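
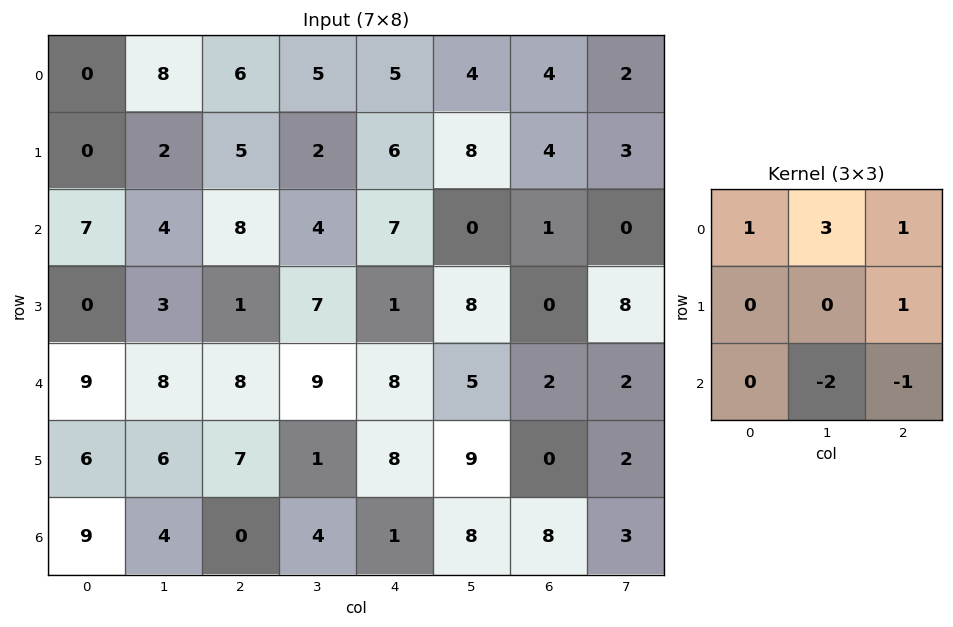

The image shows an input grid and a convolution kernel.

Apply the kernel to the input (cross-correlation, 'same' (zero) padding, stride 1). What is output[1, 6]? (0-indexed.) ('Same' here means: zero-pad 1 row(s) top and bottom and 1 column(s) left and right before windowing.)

The receptive field on the zero-padded input at this output position is [4 4 2 / 8 4 3 / 0 1 0]. Elementwise product with the kernel and sum: 4·1 + 4·3 + 2·1 + 3·1 + 1·-2 + 0·-1.

19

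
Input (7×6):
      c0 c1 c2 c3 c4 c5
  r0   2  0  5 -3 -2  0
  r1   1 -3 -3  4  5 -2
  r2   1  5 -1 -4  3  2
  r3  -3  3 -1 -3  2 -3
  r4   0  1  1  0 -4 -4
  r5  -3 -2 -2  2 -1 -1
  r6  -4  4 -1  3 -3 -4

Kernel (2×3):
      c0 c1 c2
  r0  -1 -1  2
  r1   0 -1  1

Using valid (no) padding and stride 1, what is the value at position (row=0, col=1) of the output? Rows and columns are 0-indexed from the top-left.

The receptive field on the input at this output position is [0 5 -3 / -3 -3 4]. Elementwise product with the kernel and sum: 0·-1 + 5·-1 + -3·2 + -3·-1 + 4·1.

-4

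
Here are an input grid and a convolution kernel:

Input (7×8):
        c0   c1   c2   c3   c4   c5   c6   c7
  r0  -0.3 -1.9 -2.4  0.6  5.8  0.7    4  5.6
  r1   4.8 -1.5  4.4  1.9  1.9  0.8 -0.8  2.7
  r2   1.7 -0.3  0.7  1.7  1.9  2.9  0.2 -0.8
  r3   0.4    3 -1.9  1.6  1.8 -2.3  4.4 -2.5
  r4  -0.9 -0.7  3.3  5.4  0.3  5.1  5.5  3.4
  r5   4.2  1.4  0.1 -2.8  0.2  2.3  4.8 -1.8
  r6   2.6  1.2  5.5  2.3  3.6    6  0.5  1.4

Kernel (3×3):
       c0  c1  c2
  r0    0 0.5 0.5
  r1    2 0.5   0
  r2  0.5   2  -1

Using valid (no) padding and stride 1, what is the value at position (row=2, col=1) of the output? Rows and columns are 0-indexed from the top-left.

7.1

The receptive field on the input at this output position is [-0.3 0.7 1.7 / 3 -1.9 1.6 / -0.7 3.3 5.4]. Elementwise product with the kernel and sum: 0.7·0.5 + 1.7·0.5 + 3·2 + -1.9·0.5 + -0.7·0.5 + 3.3·2 + 5.4·-1.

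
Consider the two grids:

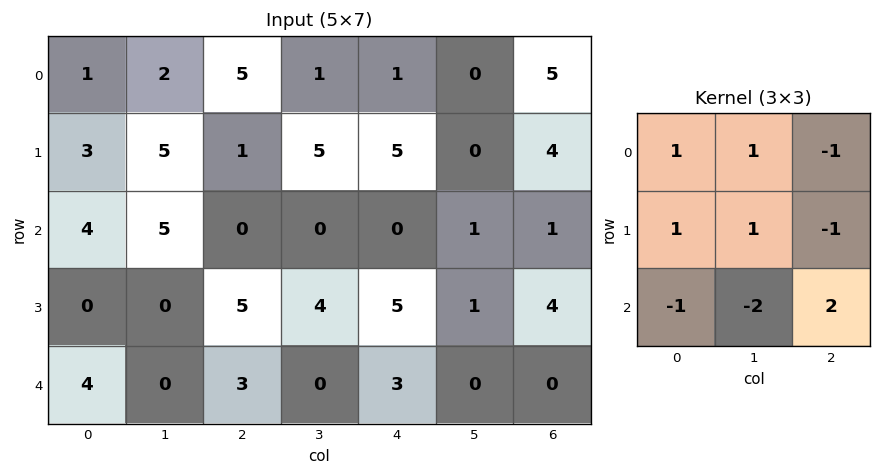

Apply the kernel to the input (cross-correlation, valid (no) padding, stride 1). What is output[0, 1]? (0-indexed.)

2

The receptive field on the input at this output position is [2 5 1 / 5 1 5 / 5 0 0]. Elementwise product with the kernel and sum: 2·1 + 5·1 + 1·-1 + 5·1 + 1·1 + 5·-1 + 5·-1 + 0·-2 + 0·2.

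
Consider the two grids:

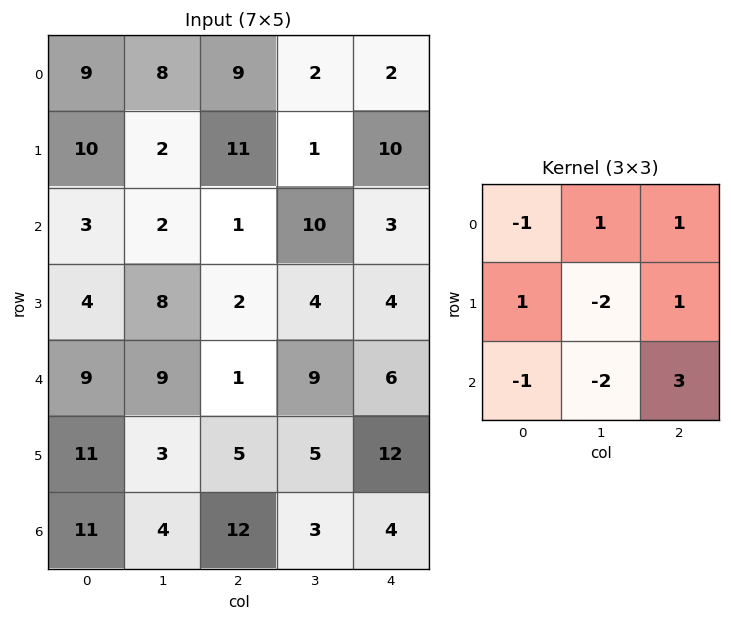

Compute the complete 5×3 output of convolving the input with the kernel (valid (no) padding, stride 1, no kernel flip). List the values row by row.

21 10 2
-11 20 -14
-34 33 9
-4 16 16
28 -20 15

Output[0,0]: The receptive field on the input at this output position is [9 8 9 / 10 2 11 / 3 2 1]. Elementwise product with the kernel and sum: 9·-1 + 8·1 + 9·1 + 10·1 + 2·-2 + 11·1 + 3·-1 + 2·-2 + 1·3.
Output[0,1]: The receptive field on the input at this output position is [8 9 2 / 2 11 1 / 2 1 10]. Elementwise product with the kernel and sum: 8·-1 + 9·1 + 2·1 + 2·1 + 11·-2 + 1·1 + 2·-1 + 1·-2 + 10·3.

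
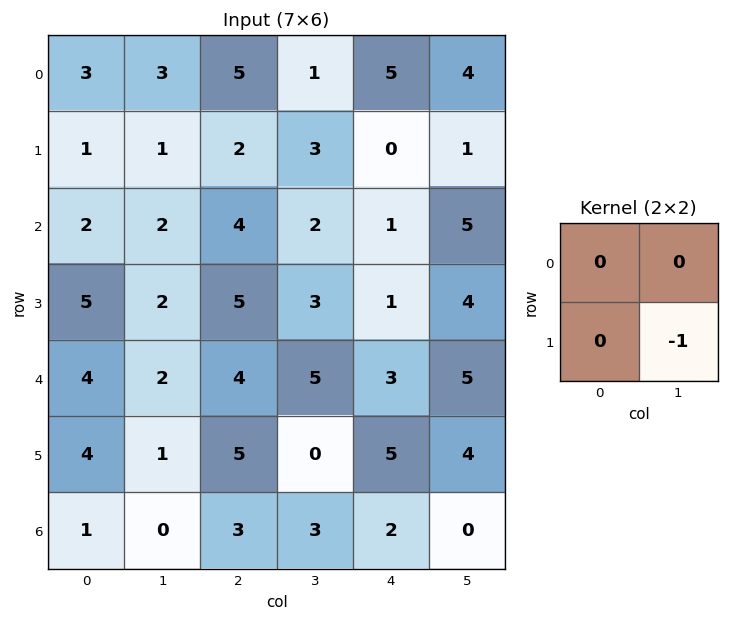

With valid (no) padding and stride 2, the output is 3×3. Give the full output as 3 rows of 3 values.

Output[0,0]: The receptive field on the input at this output position is [3 3 / 1 1]. Elementwise product with the kernel and sum: 1·-1.
Output[0,1]: The receptive field on the input at this output position is [5 1 / 2 3]. Elementwise product with the kernel and sum: 3·-1.

-1 -3 -1
-2 -3 -4
-1 0 -4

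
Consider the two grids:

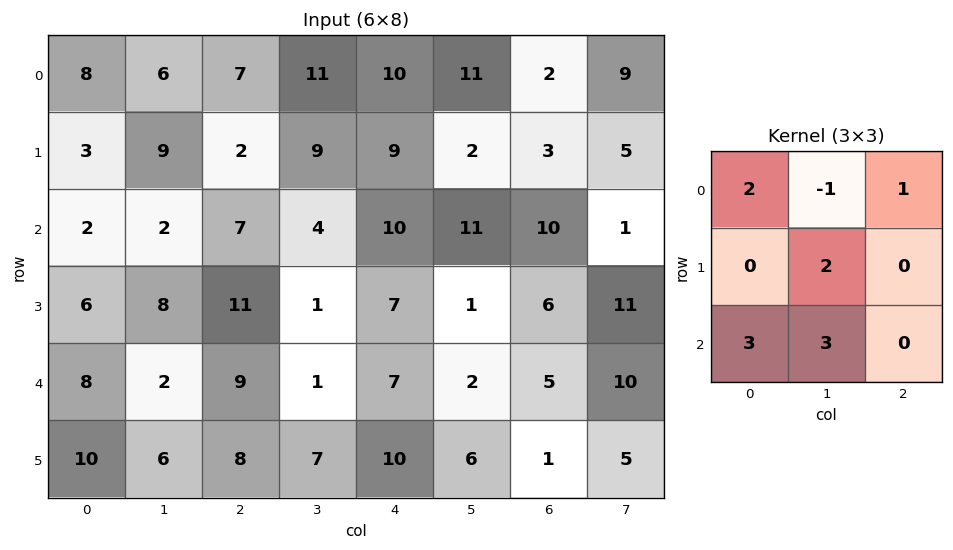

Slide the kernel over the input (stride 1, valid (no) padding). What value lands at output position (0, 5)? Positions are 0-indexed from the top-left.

The receptive field on the input at this output position is [11 2 9 / 2 3 5 / 11 10 1]. Elementwise product with the kernel and sum: 11·2 + 2·-1 + 9·1 + 3·2 + 11·3 + 10·3.

98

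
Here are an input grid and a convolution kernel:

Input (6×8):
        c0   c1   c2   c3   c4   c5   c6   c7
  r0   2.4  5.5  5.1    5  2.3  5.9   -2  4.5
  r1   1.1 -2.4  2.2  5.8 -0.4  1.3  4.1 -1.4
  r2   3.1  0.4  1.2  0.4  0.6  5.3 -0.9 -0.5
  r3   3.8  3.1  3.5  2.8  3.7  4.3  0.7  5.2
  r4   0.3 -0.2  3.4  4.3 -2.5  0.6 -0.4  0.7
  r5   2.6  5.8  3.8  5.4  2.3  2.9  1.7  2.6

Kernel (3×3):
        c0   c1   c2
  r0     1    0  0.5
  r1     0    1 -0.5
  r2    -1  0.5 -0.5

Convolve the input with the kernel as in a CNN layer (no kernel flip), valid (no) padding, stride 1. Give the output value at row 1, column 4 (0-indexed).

5.5

The receptive field on the input at this output position is [-0.4 1.3 4.1 / 0.6 5.3 -0.9 / 3.7 4.3 0.7]. Elementwise product with the kernel and sum: -0.4·1 + 4.1·0.5 + 5.3·1 + -0.9·-0.5 + 3.7·-1 + 4.3·0.5 + 0.7·-0.5.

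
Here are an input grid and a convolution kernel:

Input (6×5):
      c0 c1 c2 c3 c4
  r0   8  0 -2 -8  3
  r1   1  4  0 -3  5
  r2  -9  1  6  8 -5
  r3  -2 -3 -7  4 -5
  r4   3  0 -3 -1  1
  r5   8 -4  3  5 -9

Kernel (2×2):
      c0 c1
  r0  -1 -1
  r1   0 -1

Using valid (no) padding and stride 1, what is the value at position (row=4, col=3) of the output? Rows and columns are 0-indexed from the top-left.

9

The receptive field on the input at this output position is [-1 1 / 5 -9]. Elementwise product with the kernel and sum: -1·-1 + 1·-1 + -9·-1.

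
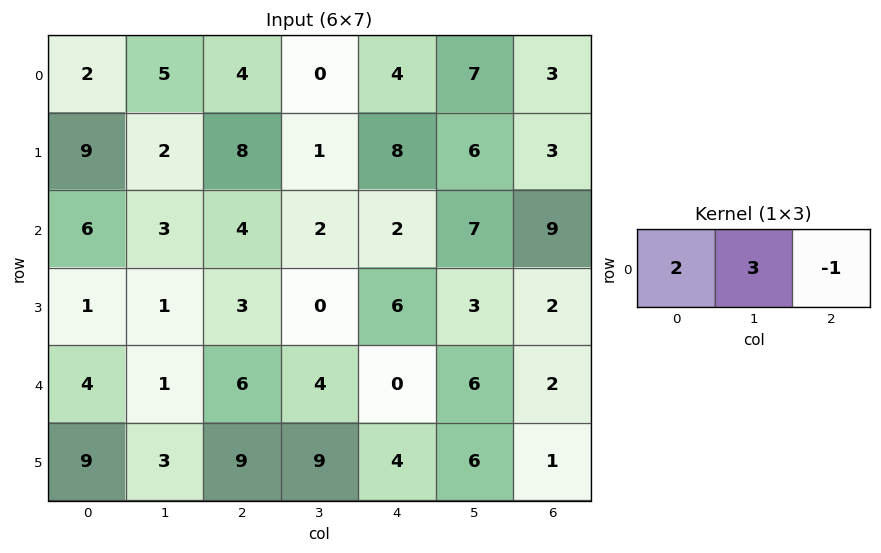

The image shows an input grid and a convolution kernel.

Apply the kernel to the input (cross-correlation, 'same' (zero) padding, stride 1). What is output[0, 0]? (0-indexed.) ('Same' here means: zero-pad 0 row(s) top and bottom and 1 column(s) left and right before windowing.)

1

The receptive field on the zero-padded input at this output position is [0 2 5]. Elementwise product with the kernel and sum: 0·2 + 2·3 + 5·-1.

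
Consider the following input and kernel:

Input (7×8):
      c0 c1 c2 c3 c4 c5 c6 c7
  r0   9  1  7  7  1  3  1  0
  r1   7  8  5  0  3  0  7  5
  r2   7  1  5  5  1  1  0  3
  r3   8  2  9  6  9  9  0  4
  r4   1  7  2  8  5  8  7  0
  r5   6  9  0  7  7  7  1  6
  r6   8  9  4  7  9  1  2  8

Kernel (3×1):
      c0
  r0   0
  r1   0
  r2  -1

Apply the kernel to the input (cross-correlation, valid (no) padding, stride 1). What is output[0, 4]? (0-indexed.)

-1

The receptive field on the input at this output position is [1 / 3 / 1]. Elementwise product with the kernel and sum: 1·-1.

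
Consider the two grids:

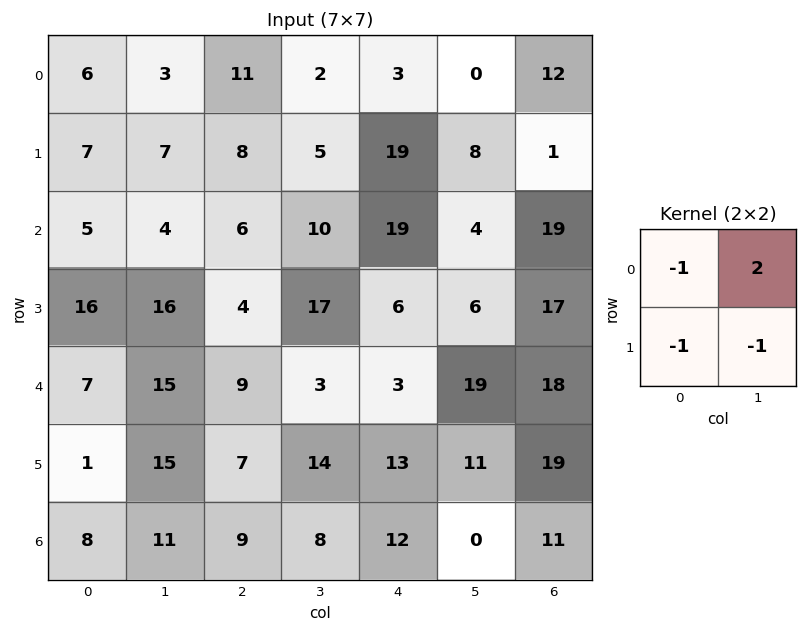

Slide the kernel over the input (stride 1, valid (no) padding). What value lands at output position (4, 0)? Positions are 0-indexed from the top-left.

7

The receptive field on the input at this output position is [7 15 / 1 15]. Elementwise product with the kernel and sum: 7·-1 + 15·2 + 1·-1 + 15·-1.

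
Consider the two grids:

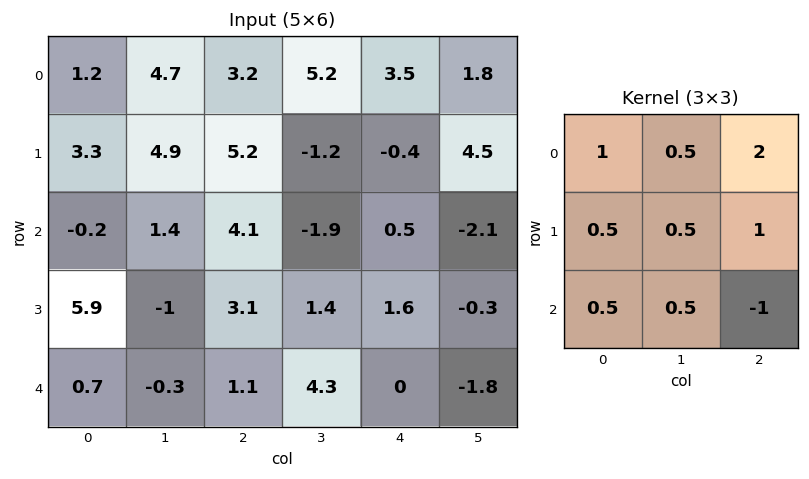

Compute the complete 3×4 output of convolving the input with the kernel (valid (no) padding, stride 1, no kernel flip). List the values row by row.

Output[0,0]: The receptive field on the input at this output position is [1.2 4.7 3.2 / 3.3 4.9 5.2 / -0.2 1.4 4.1]. Elementwise product with the kernel and sum: 1.2·1 + 4.7·0.5 + 3.2·2 + 3.3·0.5 + 4.9·0.5 + 5.2·1 + -0.2·0.5 + 1.4·0.5 + 4.1·-1.

15.75 25.2 15 15.65
20.2 5.6 6.05 6.6
13.35 -1.8 10.7 -0.7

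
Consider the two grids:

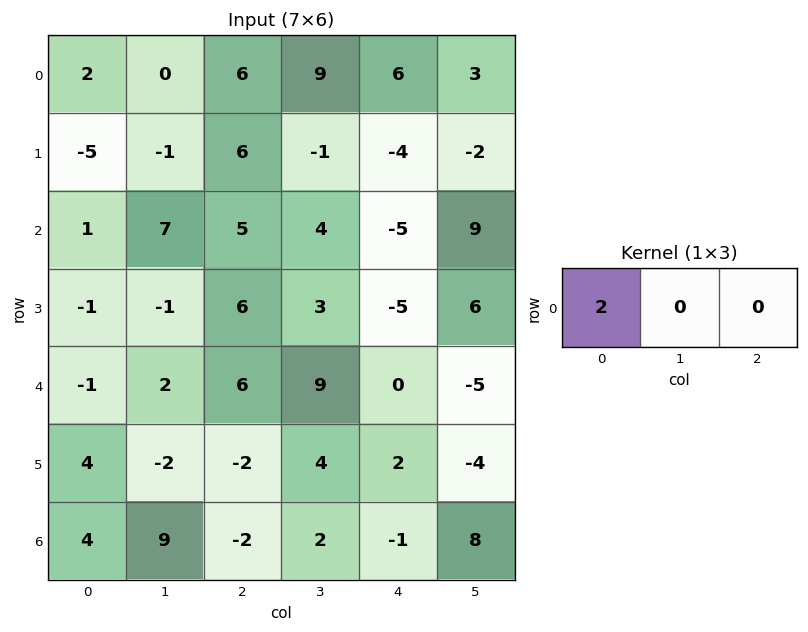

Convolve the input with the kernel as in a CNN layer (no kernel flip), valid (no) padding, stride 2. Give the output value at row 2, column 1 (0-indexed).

12

The receptive field on the input at this output position is [6 9 0]. Elementwise product with the kernel and sum: 6·2.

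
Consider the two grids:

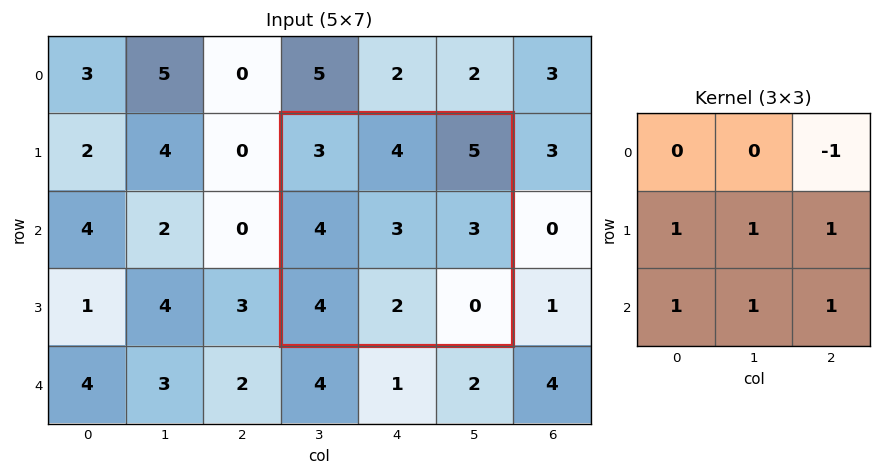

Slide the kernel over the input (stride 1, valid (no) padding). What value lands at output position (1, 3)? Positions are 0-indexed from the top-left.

The receptive field on the input at this output position is [3 4 5 / 4 3 3 / 4 2 0]. Elementwise product with the kernel and sum: 5·-1 + 4·1 + 3·1 + 3·1 + 4·1 + 2·1 + 0·1.

11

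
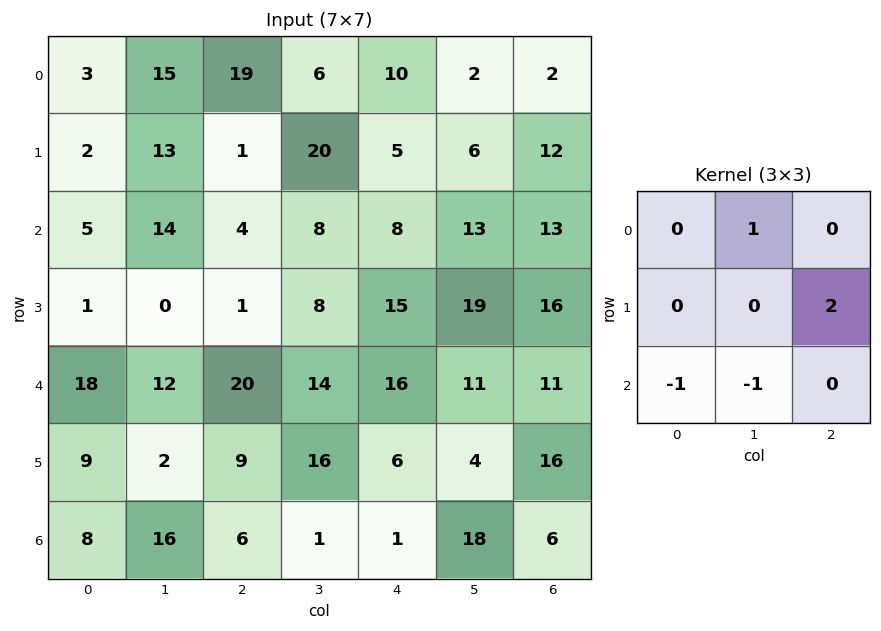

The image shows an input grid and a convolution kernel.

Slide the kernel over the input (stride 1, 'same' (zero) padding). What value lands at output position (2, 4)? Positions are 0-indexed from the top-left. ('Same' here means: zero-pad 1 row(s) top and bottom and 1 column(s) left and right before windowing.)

The receptive field on the zero-padded input at this output position is [20 5 6 / 8 8 13 / 8 15 19]. Elementwise product with the kernel and sum: 5·1 + 13·2 + 8·-1 + 15·-1.

8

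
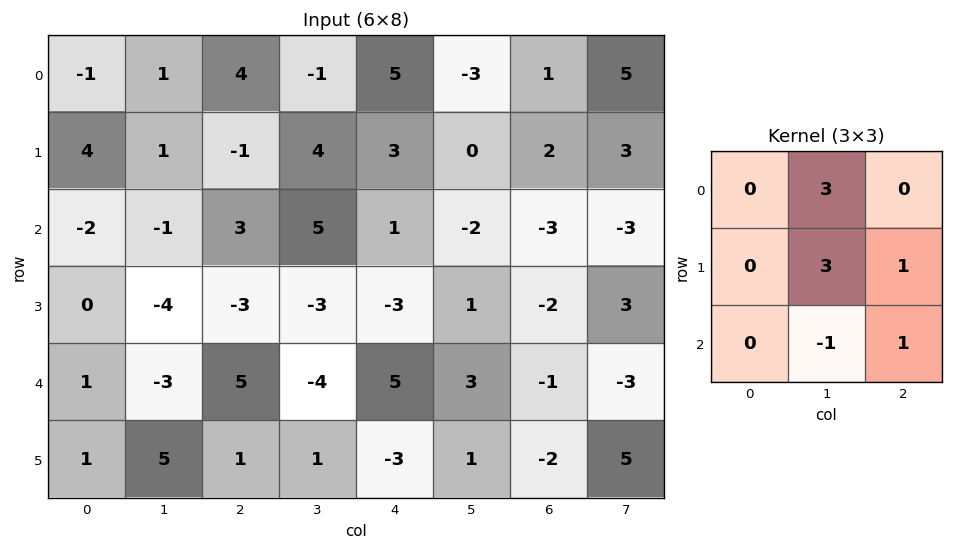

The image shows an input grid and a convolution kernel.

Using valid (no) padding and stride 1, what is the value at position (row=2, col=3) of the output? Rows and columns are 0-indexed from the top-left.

-7

The receptive field on the input at this output position is [5 1 -2 / -3 -3 1 / -4 5 3]. Elementwise product with the kernel and sum: 1·3 + -3·3 + 1·1 + 5·-1 + 3·1.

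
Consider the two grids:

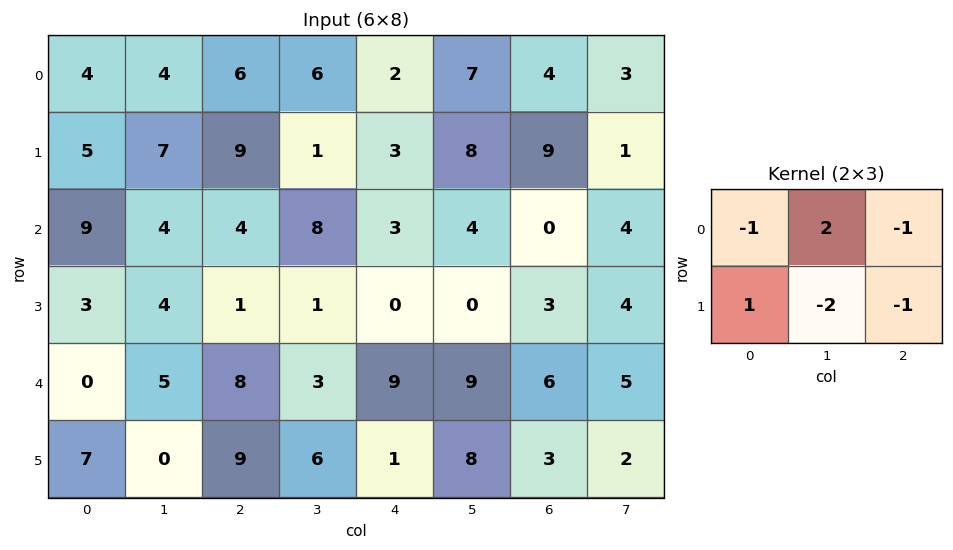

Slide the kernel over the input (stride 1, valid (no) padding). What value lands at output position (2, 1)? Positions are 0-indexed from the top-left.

-3

The receptive field on the input at this output position is [4 4 8 / 4 1 1]. Elementwise product with the kernel and sum: 4·-1 + 4·2 + 8·-1 + 4·1 + 1·-2 + 1·-1.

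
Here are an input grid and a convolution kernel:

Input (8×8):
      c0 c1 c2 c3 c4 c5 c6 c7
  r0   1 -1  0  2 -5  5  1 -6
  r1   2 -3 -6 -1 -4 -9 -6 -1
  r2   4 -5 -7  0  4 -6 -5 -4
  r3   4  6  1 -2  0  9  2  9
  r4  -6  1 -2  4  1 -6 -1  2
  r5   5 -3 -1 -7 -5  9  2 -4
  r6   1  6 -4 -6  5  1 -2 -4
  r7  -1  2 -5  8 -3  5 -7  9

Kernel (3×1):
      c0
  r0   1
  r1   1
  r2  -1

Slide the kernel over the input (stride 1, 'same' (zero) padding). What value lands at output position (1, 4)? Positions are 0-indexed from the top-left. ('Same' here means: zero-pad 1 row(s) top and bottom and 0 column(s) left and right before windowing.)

-13

The receptive field on the zero-padded input at this output position is [-5 / -4 / 4]. Elementwise product with the kernel and sum: -5·1 + -4·1 + 4·-1.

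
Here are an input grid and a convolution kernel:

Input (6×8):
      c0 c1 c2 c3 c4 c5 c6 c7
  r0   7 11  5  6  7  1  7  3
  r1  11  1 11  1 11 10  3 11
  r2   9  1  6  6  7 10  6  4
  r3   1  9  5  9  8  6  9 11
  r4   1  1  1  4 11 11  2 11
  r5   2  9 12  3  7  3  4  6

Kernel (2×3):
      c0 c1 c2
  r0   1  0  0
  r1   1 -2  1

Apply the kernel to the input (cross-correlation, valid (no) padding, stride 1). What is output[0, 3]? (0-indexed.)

The receptive field on the input at this output position is [6 7 1 / 1 11 10]. Elementwise product with the kernel and sum: 6·1 + 1·1 + 11·-2 + 10·1.

-5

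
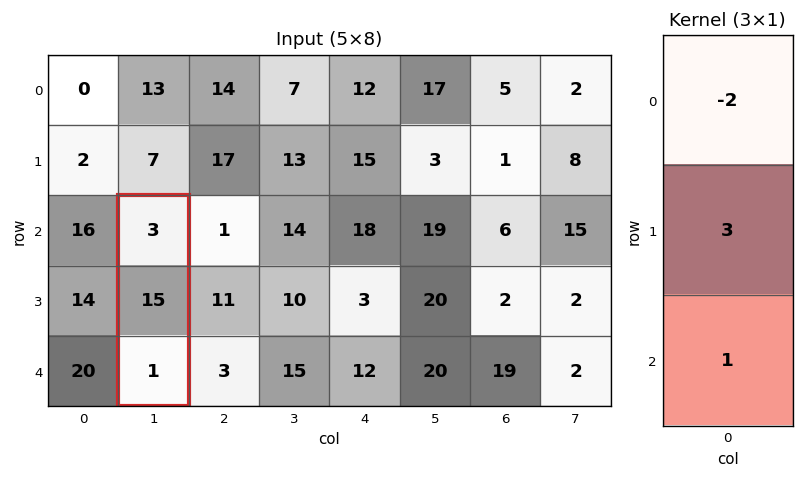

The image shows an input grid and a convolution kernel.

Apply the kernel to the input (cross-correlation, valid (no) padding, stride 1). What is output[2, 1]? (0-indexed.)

40

The receptive field on the input at this output position is [3 / 15 / 1]. Elementwise product with the kernel and sum: 3·-2 + 15·3 + 1·1.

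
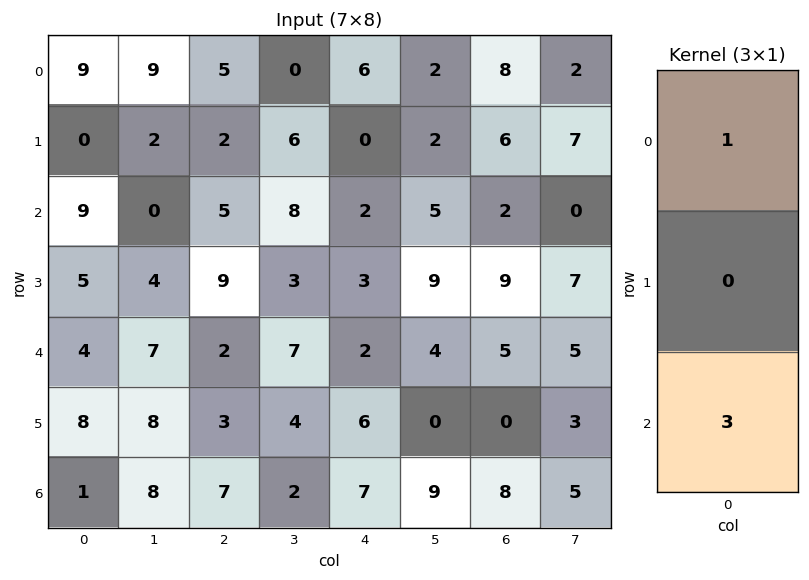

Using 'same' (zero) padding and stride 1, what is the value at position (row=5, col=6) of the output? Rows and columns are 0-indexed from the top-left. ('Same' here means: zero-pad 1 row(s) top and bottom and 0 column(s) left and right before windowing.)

29

The receptive field on the zero-padded input at this output position is [5 / 0 / 8]. Elementwise product with the kernel and sum: 5·1 + 8·3.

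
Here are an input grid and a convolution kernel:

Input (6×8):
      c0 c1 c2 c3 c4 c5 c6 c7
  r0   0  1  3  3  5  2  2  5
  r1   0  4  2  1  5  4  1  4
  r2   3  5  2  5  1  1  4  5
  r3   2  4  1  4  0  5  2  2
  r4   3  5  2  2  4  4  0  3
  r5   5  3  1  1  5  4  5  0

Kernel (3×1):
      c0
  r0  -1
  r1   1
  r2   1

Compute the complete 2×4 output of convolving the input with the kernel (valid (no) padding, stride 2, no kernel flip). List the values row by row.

Output[0,0]: The receptive field on the input at this output position is [0 / 0 / 3]. Elementwise product with the kernel and sum: 0·-1 + 0·1 + 3·1.

3 1 1 3
2 1 3 -2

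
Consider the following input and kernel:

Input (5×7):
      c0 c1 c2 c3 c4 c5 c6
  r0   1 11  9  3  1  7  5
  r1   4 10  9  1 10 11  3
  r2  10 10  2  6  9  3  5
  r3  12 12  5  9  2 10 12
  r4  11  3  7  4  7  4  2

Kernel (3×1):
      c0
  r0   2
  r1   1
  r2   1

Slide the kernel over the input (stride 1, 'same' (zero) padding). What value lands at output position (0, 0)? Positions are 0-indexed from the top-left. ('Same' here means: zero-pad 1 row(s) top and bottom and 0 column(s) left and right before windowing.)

The receptive field on the zero-padded input at this output position is [0 / 1 / 4]. Elementwise product with the kernel and sum: 0·2 + 1·1 + 4·1.

5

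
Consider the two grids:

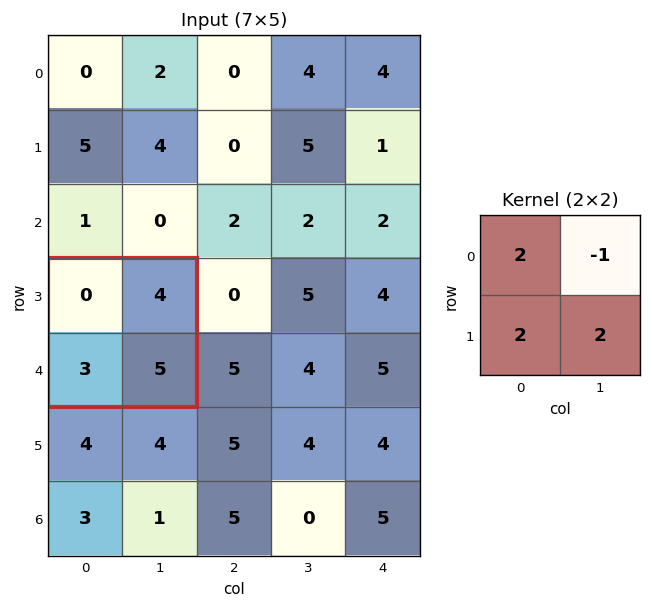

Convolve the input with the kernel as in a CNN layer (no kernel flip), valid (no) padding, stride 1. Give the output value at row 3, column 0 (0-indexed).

12

The receptive field on the input at this output position is [0 4 / 3 5]. Elementwise product with the kernel and sum: 0·2 + 4·-1 + 3·2 + 5·2.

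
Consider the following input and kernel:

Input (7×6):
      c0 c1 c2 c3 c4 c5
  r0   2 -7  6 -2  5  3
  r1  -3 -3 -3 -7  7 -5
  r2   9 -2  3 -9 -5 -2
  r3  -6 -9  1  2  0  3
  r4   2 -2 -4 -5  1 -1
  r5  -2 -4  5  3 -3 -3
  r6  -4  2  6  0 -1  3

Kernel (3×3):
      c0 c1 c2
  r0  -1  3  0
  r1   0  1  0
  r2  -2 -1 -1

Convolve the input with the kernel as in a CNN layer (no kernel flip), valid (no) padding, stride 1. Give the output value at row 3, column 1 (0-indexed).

The receptive field on the input at this output position is [-9 1 2 / -2 -4 -5 / -4 5 3]. Elementwise product with the kernel and sum: -9·-1 + 1·3 + -4·1 + -4·-2 + 5·-1 + 3·-1.

8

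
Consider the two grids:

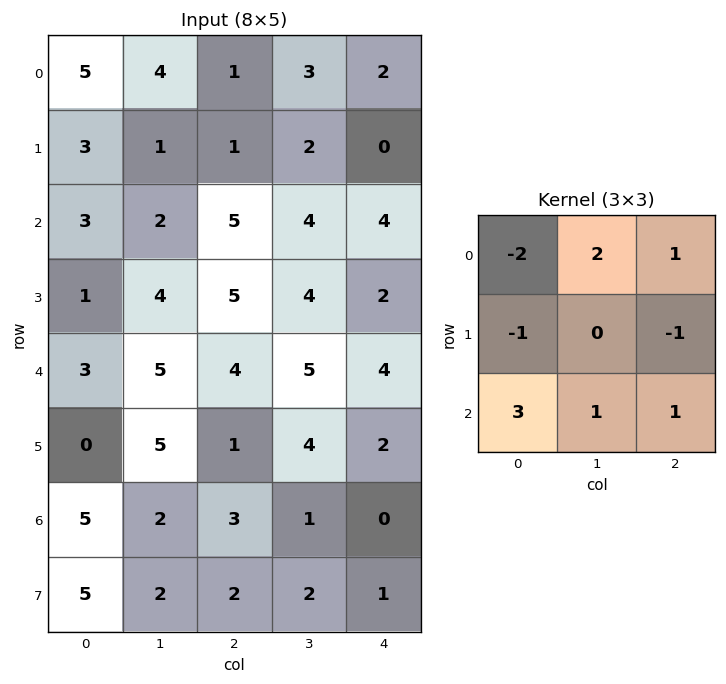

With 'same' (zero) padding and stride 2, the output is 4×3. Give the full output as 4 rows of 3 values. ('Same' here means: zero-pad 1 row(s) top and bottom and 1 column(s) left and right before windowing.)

0 -1 3
10 17 6
6 16 5
10 3 2

Output[0,0]: The receptive field on the zero-padded input at this output position is [0 0 0 / 0 5 4 / 0 3 1]. Elementwise product with the kernel and sum: 0·-2 + 0·2 + 0·1 + 0·-1 + 4·-1 + 0·3 + 3·1 + 1·1.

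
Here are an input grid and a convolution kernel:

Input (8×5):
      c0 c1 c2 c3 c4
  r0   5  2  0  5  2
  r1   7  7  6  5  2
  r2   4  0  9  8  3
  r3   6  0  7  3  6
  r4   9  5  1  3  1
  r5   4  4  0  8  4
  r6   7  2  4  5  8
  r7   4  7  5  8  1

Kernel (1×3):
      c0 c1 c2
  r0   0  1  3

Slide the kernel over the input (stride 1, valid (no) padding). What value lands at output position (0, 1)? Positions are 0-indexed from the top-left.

The receptive field on the input at this output position is [2 0 5]. Elementwise product with the kernel and sum: 0·1 + 5·3.

15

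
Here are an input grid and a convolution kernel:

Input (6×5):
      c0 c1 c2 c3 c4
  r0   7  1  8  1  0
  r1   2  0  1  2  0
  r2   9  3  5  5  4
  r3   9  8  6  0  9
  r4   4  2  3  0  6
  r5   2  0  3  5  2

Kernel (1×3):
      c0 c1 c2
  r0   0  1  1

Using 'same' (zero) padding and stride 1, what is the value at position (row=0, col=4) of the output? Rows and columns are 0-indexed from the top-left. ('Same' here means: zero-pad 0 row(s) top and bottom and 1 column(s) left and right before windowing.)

The receptive field on the zero-padded input at this output position is [1 0 0]. Elementwise product with the kernel and sum: 0·1 + 0·1.

0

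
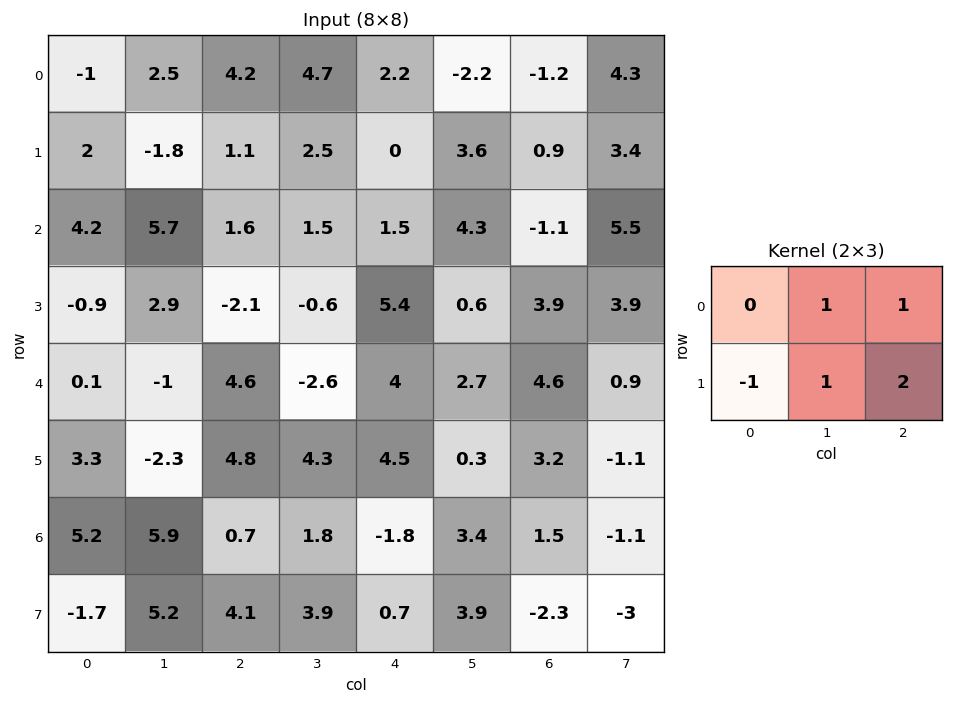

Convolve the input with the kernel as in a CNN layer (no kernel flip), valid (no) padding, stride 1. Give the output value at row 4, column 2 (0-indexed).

9.9

The receptive field on the input at this output position is [4.6 -2.6 4 / 4.8 4.3 4.5]. Elementwise product with the kernel and sum: -2.6·1 + 4·1 + 4.8·-1 + 4.3·1 + 4.5·2.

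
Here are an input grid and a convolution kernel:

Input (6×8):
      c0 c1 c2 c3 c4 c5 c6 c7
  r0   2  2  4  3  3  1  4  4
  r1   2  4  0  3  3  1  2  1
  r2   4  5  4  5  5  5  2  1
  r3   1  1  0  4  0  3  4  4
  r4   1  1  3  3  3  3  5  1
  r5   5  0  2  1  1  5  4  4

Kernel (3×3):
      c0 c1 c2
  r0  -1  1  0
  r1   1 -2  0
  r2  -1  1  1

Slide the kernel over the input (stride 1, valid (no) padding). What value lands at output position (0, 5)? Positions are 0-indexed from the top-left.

The receptive field on the input at this output position is [1 4 4 / 1 2 1 / 5 2 1]. Elementwise product with the kernel and sum: 1·-1 + 4·1 + 1·1 + 2·-2 + 5·-1 + 2·1 + 1·1.

-2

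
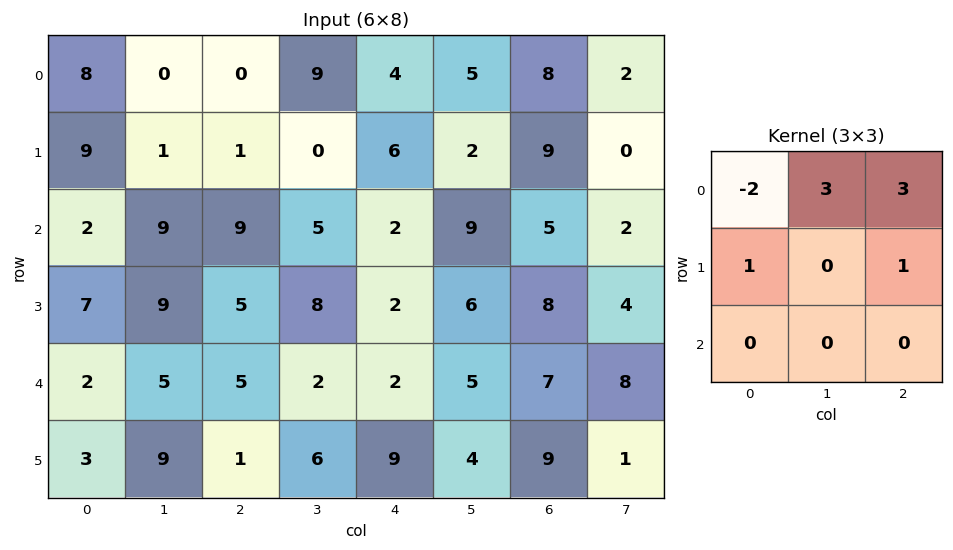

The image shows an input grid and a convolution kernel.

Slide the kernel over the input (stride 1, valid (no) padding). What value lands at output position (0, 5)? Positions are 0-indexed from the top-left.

22

The receptive field on the input at this output position is [5 8 2 / 2 9 0 / 9 5 2]. Elementwise product with the kernel and sum: 5·-2 + 8·3 + 2·3 + 2·1 + 0·1.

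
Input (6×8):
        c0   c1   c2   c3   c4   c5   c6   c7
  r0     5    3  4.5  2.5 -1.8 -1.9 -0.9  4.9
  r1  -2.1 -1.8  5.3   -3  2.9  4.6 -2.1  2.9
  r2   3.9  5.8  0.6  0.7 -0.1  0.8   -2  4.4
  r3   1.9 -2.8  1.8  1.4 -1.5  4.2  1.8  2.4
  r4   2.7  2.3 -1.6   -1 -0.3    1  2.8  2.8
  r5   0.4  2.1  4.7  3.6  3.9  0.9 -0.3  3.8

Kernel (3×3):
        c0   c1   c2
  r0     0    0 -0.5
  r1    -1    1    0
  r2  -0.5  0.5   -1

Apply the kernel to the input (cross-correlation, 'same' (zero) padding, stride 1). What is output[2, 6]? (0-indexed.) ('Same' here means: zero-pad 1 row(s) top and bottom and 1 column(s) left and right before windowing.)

-7.85

The receptive field on the zero-padded input at this output position is [4.6 -2.1 2.9 / 0.8 -2 4.4 / 4.2 1.8 2.4]. Elementwise product with the kernel and sum: 2.9·-0.5 + 0.8·-1 + -2·1 + 4.2·-0.5 + 1.8·0.5 + 2.4·-1.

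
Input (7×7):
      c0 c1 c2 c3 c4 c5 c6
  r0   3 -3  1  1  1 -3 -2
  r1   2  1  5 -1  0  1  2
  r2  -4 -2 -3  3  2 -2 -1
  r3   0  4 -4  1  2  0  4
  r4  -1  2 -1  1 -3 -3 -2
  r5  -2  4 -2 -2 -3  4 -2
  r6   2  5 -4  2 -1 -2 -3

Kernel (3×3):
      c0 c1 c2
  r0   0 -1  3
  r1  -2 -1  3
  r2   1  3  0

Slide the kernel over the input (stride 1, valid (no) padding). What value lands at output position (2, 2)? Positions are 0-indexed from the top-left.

18

The receptive field on the input at this output position is [-3 3 2 / -4 1 2 / -1 1 -3]. Elementwise product with the kernel and sum: 3·-1 + 2·3 + -4·-2 + 1·-1 + 2·3 + -1·1 + 1·3.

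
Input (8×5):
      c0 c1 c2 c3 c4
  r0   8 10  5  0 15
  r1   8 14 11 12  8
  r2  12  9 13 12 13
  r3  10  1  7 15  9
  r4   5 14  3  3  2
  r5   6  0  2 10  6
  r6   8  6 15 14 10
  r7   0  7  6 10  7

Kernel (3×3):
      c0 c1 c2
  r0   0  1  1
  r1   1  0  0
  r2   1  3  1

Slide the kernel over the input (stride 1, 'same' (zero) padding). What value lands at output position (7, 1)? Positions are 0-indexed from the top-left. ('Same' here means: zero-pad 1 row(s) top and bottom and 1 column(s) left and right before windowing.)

The receptive field on the zero-padded input at this output position is [8 6 15 / 0 7 6 / 0 0 0]. Elementwise product with the kernel and sum: 6·1 + 15·1 + 0·1 + 0·1 + 0·3 + 0·1.

21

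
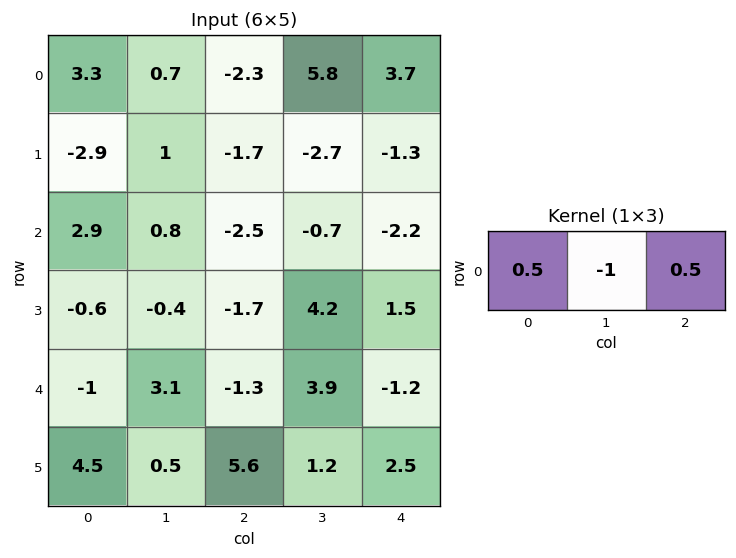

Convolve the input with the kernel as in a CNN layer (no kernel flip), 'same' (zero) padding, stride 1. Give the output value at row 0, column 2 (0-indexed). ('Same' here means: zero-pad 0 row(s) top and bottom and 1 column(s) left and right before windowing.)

The receptive field on the zero-padded input at this output position is [0.7 -2.3 5.8]. Elementwise product with the kernel and sum: 0.7·0.5 + -2.3·-1 + 5.8·0.5.

5.55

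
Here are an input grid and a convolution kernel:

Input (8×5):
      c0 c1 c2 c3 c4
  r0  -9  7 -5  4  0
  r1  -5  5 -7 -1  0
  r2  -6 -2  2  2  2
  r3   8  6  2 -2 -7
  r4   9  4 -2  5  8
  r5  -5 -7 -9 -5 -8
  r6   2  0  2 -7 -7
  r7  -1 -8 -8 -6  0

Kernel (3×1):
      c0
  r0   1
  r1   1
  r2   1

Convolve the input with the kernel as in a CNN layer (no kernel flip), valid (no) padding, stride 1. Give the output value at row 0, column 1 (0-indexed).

10

The receptive field on the input at this output position is [7 / 5 / -2]. Elementwise product with the kernel and sum: 7·1 + 5·1 + -2·1.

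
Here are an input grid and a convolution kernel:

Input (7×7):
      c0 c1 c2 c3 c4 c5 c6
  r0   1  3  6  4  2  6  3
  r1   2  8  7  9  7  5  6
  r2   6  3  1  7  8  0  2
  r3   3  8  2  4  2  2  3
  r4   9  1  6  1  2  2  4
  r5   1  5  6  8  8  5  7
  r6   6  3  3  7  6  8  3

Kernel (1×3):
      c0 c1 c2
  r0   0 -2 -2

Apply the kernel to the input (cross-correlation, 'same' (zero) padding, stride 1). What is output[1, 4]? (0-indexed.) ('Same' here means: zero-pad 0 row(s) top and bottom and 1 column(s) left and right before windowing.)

-24

The receptive field on the zero-padded input at this output position is [9 7 5]. Elementwise product with the kernel and sum: 7·-2 + 5·-2.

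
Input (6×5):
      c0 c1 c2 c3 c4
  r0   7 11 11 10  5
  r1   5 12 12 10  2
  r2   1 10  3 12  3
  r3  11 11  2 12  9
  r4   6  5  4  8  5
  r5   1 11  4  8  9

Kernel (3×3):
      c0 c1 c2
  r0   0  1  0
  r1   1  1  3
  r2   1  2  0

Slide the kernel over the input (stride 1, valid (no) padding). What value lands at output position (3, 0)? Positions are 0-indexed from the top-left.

57

The receptive field on the input at this output position is [11 11 2 / 6 5 4 / 1 11 4]. Elementwise product with the kernel and sum: 11·1 + 6·1 + 5·1 + 4·3 + 1·1 + 11·2.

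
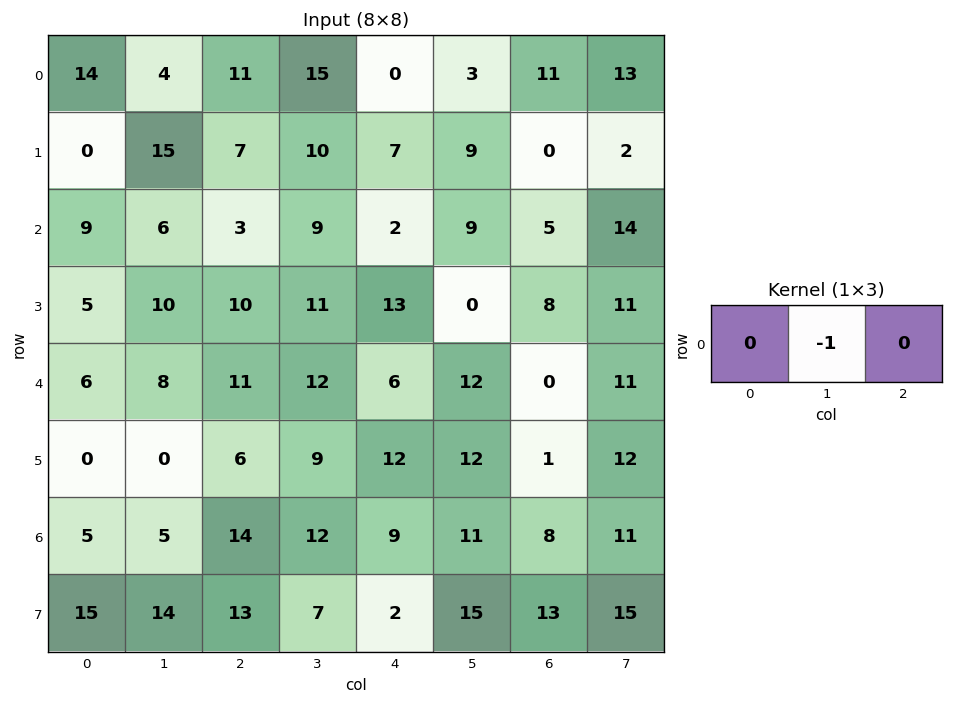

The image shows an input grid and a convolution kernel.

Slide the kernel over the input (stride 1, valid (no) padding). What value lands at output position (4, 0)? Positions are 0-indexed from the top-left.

The receptive field on the input at this output position is [6 8 11]. Elementwise product with the kernel and sum: 8·-1.

-8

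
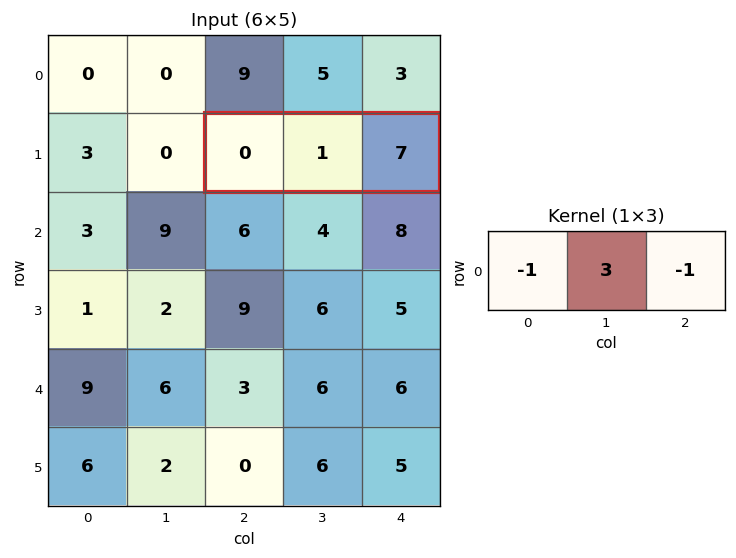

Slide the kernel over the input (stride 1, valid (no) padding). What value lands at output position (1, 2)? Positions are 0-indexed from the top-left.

-4

The receptive field on the input at this output position is [0 1 7]. Elementwise product with the kernel and sum: 0·-1 + 1·3 + 7·-1.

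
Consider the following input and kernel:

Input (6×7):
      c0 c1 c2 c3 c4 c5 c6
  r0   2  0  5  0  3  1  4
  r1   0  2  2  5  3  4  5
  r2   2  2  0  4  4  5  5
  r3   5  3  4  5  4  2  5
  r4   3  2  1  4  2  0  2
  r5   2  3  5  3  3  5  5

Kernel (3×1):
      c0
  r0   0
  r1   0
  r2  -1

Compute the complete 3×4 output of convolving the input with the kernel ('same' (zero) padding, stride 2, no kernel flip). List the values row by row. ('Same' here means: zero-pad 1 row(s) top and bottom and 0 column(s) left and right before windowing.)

Output[0,0]: The receptive field on the zero-padded input at this output position is [0 / 2 / 0]. Elementwise product with the kernel and sum: 0·-1.

0 -2 -3 -5
-5 -4 -4 -5
-2 -5 -3 -5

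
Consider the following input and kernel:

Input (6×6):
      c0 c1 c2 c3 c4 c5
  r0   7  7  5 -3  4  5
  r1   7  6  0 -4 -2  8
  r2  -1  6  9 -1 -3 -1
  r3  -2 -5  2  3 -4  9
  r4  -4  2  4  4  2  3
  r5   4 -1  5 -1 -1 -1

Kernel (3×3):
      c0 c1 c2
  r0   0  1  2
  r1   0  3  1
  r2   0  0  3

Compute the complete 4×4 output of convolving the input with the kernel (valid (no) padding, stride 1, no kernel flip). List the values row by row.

Output[0,0]: The receptive field on the input at this output position is [7 7 5 / 7 6 0 / -1 6 9]. Elementwise product with the kernel and sum: 7·1 + 5·2 + 6·3 + 0·1 + 9·3.
Output[0,1]: The receptive field on the input at this output position is [7 5 -3 / 6 0 -4 / 6 9 -1]. Elementwise product with the kernel and sum: 5·1 + -3·2 + 0·3 + -4·1 + -1·3.

62 -8 -18 13
39 27 -26 31
23 28 4 1
24 21 6 20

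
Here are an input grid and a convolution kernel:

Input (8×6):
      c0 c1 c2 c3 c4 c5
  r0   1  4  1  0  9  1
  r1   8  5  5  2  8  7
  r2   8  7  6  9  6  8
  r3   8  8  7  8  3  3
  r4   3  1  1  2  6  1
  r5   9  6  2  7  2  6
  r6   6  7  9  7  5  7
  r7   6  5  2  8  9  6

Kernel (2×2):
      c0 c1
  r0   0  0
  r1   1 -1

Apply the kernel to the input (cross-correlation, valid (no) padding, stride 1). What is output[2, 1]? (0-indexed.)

1

The receptive field on the input at this output position is [7 6 / 8 7]. Elementwise product with the kernel and sum: 8·1 + 7·-1.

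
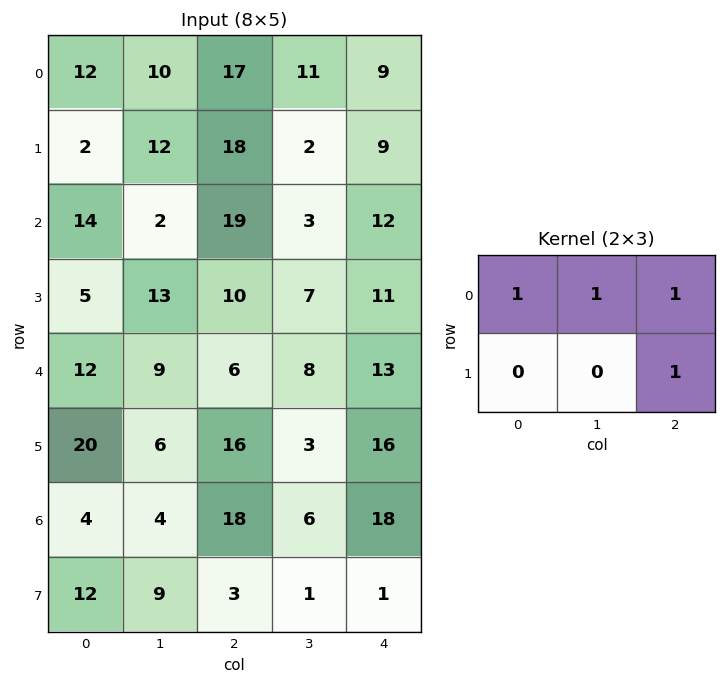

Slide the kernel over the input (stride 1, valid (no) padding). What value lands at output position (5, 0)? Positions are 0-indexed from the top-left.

60

The receptive field on the input at this output position is [20 6 16 / 4 4 18]. Elementwise product with the kernel and sum: 20·1 + 6·1 + 16·1 + 18·1.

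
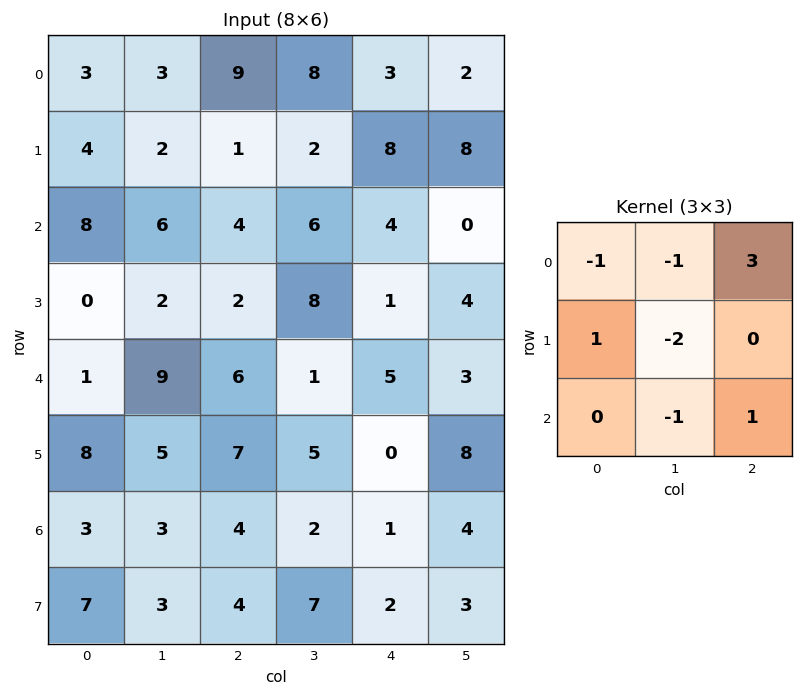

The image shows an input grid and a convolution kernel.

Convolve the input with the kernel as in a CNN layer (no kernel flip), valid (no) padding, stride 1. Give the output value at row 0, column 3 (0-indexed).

The receptive field on the input at this output position is [8 3 2 / 2 8 8 / 6 4 0]. Elementwise product with the kernel and sum: 8·-1 + 3·-1 + 2·3 + 2·1 + 8·-2 + 4·-1 + 0·1.

-23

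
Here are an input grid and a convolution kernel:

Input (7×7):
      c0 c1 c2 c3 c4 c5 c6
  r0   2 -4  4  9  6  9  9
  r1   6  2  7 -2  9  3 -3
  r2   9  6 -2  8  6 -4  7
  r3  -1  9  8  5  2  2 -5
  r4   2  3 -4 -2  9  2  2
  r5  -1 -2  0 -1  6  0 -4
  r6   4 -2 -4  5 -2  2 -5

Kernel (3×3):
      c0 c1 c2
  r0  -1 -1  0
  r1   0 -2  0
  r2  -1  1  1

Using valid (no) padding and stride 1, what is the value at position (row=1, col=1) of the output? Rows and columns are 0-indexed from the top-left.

The receptive field on the input at this output position is [2 7 -2 / 6 -2 8 / 9 8 5]. Elementwise product with the kernel and sum: 2·-1 + 7·-1 + -2·-2 + 9·-1 + 8·1 + 5·1.

-1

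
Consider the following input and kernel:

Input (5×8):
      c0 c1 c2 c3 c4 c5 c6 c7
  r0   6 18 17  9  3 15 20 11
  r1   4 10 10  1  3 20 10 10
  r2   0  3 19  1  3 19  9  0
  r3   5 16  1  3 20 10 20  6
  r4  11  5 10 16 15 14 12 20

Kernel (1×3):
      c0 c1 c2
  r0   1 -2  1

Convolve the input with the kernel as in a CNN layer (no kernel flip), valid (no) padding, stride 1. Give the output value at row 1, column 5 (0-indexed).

The receptive field on the input at this output position is [20 10 10]. Elementwise product with the kernel and sum: 20·1 + 10·-2 + 10·1.

10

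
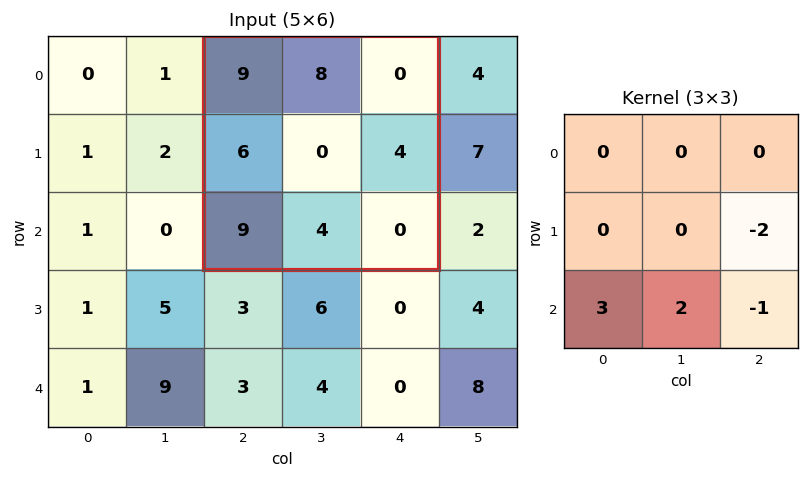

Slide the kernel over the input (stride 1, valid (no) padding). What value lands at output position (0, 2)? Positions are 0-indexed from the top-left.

27

The receptive field on the input at this output position is [9 8 0 / 6 0 4 / 9 4 0]. Elementwise product with the kernel and sum: 4·-2 + 9·3 + 4·2 + 0·-1.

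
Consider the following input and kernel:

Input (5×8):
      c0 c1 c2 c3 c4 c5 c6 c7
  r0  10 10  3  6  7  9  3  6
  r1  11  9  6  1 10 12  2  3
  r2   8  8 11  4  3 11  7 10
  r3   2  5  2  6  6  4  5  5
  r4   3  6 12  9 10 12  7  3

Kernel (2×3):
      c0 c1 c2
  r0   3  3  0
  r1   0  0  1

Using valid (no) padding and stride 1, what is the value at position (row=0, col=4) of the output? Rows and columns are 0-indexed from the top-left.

50

The receptive field on the input at this output position is [7 9 3 / 10 12 2]. Elementwise product with the kernel and sum: 7·3 + 9·3 + 2·1.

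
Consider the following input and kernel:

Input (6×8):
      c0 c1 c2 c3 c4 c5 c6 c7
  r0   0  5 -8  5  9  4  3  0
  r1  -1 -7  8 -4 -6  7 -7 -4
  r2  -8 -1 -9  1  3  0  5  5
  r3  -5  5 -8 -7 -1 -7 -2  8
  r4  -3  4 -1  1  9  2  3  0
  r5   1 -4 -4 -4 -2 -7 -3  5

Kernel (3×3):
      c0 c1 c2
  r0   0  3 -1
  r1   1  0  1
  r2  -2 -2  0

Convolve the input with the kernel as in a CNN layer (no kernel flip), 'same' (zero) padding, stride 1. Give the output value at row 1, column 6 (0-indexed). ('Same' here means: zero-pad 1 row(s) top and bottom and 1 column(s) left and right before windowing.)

The receptive field on the zero-padded input at this output position is [4 3 0 / 7 -7 -4 / 0 5 5]. Elementwise product with the kernel and sum: 3·3 + 0·-1 + 7·1 + -4·1 + 0·-2 + 5·-2.

2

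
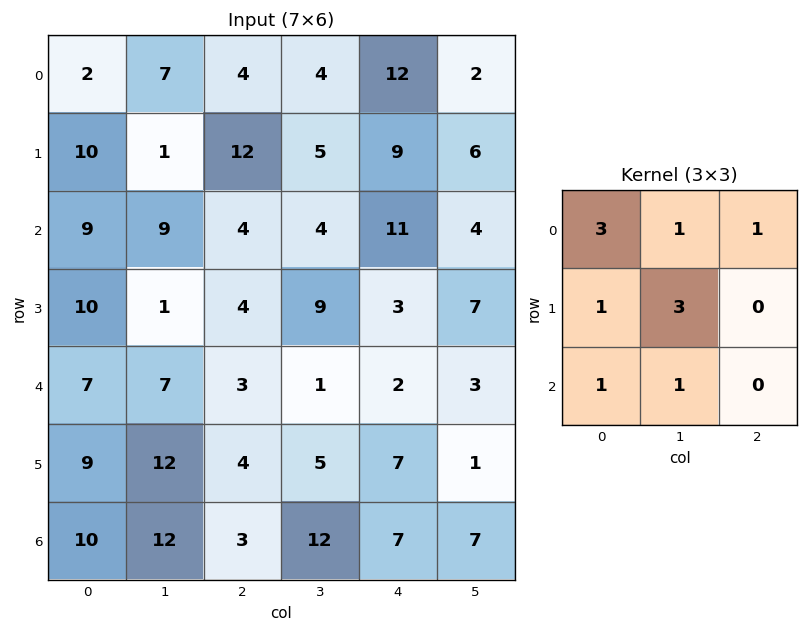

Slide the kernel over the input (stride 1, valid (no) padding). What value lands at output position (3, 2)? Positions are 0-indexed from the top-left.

The receptive field on the input at this output position is [4 9 3 / 3 1 2 / 4 5 7]. Elementwise product with the kernel and sum: 4·3 + 9·1 + 3·1 + 3·1 + 1·3 + 4·1 + 5·1.

39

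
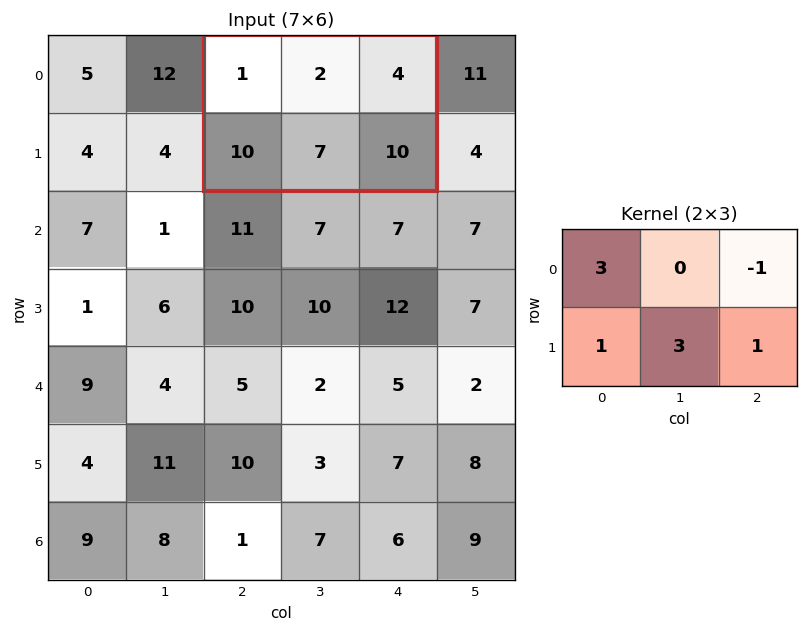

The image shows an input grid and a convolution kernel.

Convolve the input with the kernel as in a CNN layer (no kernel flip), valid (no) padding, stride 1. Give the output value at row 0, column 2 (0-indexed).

40

The receptive field on the input at this output position is [1 2 4 / 10 7 10]. Elementwise product with the kernel and sum: 1·3 + 4·-1 + 10·1 + 7·3 + 10·1.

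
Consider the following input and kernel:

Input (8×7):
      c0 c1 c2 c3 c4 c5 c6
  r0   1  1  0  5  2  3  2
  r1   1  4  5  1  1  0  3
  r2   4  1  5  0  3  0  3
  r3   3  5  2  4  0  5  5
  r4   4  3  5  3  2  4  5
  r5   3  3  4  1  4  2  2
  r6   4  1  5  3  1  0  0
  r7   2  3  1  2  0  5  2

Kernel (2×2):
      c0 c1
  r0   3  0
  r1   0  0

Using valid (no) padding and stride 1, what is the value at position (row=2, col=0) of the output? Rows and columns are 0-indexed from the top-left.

12

The receptive field on the input at this output position is [4 1 / 3 5]. Elementwise product with the kernel and sum: 4·3.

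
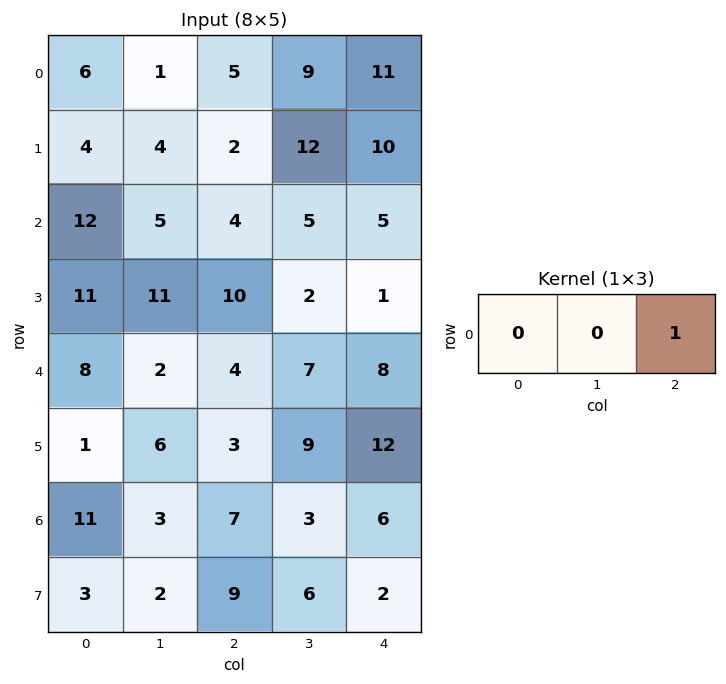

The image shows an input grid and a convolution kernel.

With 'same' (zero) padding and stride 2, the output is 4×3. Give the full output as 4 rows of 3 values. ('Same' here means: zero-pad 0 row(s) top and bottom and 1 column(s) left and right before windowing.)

Output[0,0]: The receptive field on the zero-padded input at this output position is [0 6 1]. Elementwise product with the kernel and sum: 1·1.

1 9 0
5 5 0
2 7 0
3 3 0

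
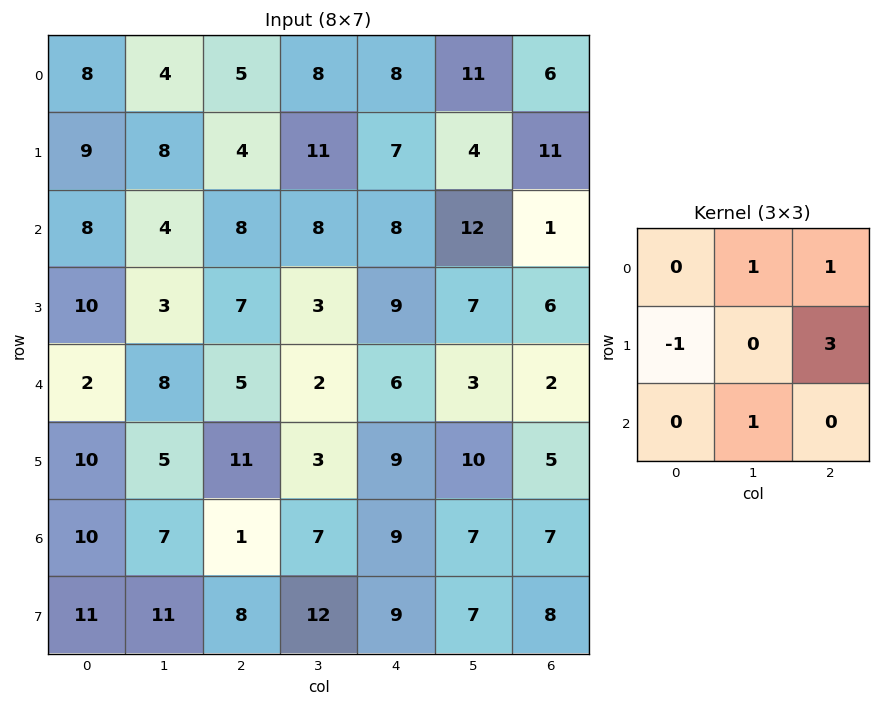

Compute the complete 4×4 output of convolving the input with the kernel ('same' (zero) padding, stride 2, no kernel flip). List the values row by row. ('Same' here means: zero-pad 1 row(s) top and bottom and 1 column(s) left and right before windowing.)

Output[0,0]: The receptive field on the zero-padded input at this output position is [0 0 0 / 0 8 4 / 0 9 8]. Elementwise product with the kernel and sum: 0·1 + 0·1 + 0·-1 + 4·3 + 9·1.

21 24 32 0
39 42 48 5
47 19 32 8
47 36 42 6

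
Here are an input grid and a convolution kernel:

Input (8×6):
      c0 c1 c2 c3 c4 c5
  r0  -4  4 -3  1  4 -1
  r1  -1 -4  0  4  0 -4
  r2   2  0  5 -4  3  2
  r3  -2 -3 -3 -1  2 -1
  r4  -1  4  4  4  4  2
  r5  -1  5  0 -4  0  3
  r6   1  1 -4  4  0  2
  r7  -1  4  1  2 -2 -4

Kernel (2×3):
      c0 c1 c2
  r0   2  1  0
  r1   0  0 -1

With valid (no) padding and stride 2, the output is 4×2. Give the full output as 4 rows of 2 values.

Output[0,0]: The receptive field on the input at this output position is [-4 4 -3 / -1 -4 0]. Elementwise product with the kernel and sum: -4·2 + 4·1 + 0·-1.

-4 -5
7 4
2 12
2 -2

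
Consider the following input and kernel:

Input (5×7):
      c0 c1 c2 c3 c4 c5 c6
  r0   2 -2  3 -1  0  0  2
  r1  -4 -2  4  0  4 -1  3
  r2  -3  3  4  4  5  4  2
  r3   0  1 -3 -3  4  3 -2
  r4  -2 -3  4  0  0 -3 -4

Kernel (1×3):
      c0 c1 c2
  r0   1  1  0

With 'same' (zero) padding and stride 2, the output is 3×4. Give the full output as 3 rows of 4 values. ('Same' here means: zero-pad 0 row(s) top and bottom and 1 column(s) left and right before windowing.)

Output[0,0]: The receptive field on the zero-padded input at this output position is [0 2 -2]. Elementwise product with the kernel and sum: 0·1 + 2·1.
Output[0,1]: The receptive field on the zero-padded input at this output position is [-2 3 -1]. Elementwise product with the kernel and sum: -2·1 + 3·1.

2 1 -1 2
-3 7 9 6
-2 1 0 -7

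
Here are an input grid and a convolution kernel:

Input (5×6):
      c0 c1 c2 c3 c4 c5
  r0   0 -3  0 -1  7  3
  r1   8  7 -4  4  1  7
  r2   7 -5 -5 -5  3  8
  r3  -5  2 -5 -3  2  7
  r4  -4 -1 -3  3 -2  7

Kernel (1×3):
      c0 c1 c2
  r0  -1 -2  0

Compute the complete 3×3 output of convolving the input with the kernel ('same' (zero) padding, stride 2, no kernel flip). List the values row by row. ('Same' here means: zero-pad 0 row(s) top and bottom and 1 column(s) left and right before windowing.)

0 3 -13
-14 15 -1
8 7 1

Output[0,0]: The receptive field on the zero-padded input at this output position is [0 0 -3]. Elementwise product with the kernel and sum: 0·-1 + 0·-2.
Output[0,1]: The receptive field on the zero-padded input at this output position is [-3 0 -1]. Elementwise product with the kernel and sum: -3·-1 + 0·-2.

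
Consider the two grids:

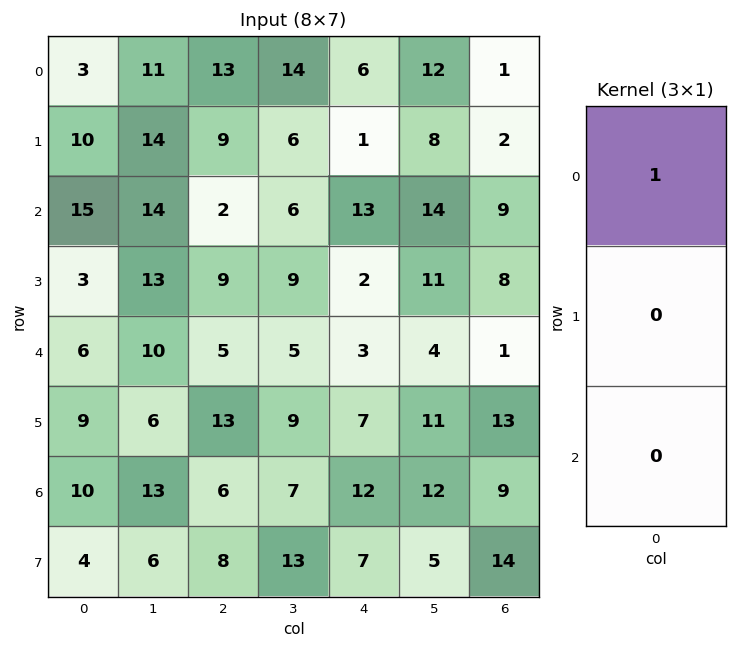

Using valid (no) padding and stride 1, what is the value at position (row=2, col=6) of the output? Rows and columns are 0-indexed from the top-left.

9

The receptive field on the input at this output position is [9 / 8 / 1]. Elementwise product with the kernel and sum: 9·1.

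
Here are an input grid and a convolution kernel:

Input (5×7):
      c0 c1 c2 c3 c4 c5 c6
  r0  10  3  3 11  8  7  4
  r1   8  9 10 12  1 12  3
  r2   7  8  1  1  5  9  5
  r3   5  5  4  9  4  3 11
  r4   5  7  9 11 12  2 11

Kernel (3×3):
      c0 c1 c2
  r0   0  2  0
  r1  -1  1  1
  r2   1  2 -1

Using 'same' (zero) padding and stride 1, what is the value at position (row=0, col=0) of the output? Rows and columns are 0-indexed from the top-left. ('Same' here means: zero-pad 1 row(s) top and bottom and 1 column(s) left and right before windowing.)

20

The receptive field on the zero-padded input at this output position is [0 0 0 / 0 10 3 / 0 8 9]. Elementwise product with the kernel and sum: 0·2 + 0·-1 + 10·1 + 3·1 + 0·1 + 8·2 + 9·-1.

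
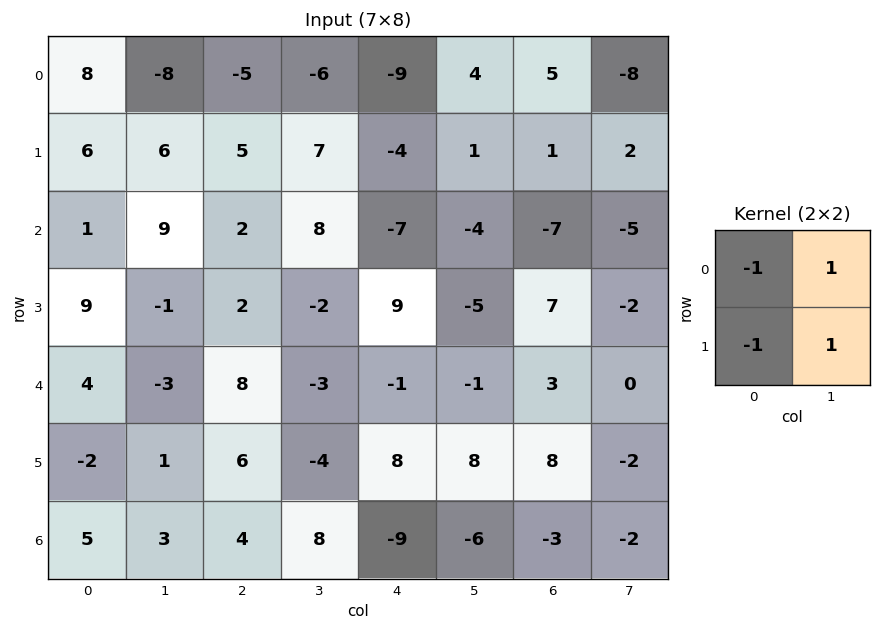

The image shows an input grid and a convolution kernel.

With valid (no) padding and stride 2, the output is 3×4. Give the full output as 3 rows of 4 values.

-16 1 18 -12
-2 2 -11 -7
-4 -21 0 -13

Output[0,0]: The receptive field on the input at this output position is [8 -8 / 6 6]. Elementwise product with the kernel and sum: 8·-1 + -8·1 + 6·-1 + 6·1.
Output[0,1]: The receptive field on the input at this output position is [-5 -6 / 5 7]. Elementwise product with the kernel and sum: -5·-1 + -6·1 + 5·-1 + 7·1.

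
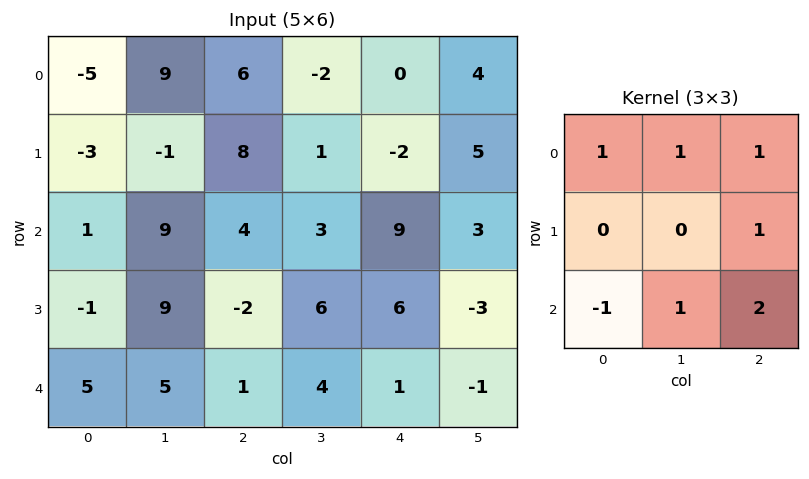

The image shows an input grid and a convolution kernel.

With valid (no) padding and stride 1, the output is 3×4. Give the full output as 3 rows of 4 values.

Output[0,0]: The receptive field on the input at this output position is [-5 9 6 / -3 -1 8 / 1 9 4]. Elementwise product with the kernel and sum: -5·1 + 9·1 + 6·1 + 8·1 + 1·-1 + 9·1 + 4·2.

34 15 19 19
14 12 36 1
14 26 27 7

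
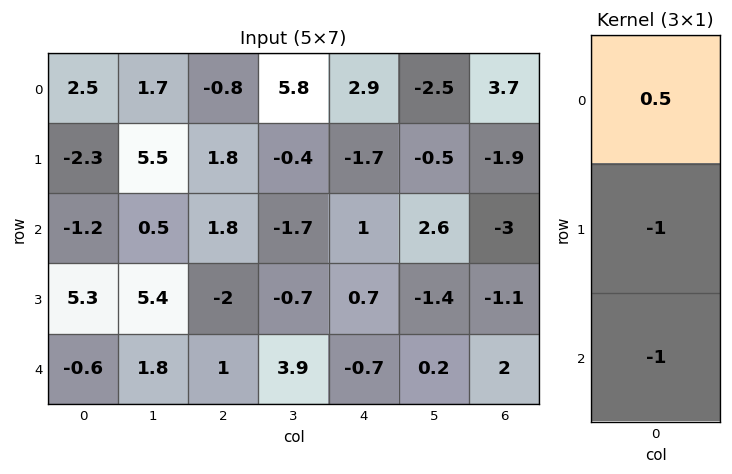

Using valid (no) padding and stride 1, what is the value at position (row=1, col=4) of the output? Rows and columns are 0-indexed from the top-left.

The receptive field on the input at this output position is [-1.7 / 1 / 0.7]. Elementwise product with the kernel and sum: -1.7·0.5 + 1·-1 + 0.7·-1.

-2.55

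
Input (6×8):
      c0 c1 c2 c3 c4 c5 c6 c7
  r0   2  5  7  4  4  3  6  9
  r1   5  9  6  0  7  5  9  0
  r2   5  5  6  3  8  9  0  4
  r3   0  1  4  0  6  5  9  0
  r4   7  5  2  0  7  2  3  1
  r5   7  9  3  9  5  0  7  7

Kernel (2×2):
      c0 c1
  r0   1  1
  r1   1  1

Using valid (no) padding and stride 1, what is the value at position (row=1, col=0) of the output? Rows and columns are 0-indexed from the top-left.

24

The receptive field on the input at this output position is [5 9 / 5 5]. Elementwise product with the kernel and sum: 5·1 + 9·1 + 5·1 + 5·1.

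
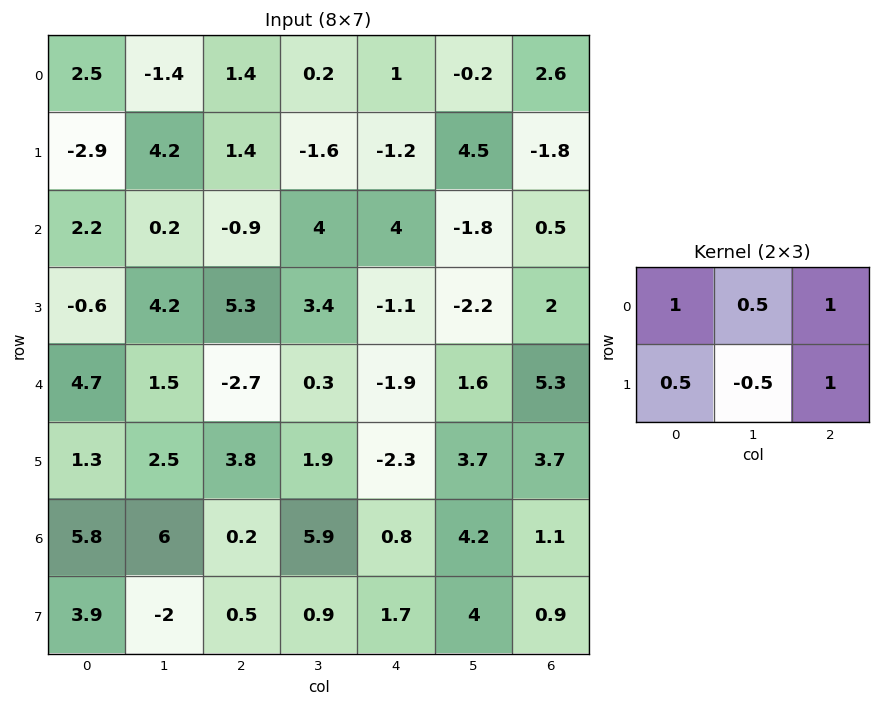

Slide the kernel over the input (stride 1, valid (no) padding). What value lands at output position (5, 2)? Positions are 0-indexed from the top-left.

The receptive field on the input at this output position is [3.8 1.9 -2.3 / 0.2 5.9 0.8]. Elementwise product with the kernel and sum: 3.8·1 + 1.9·0.5 + -2.3·1 + 0.2·0.5 + 5.9·-0.5 + 0.8·1.

0.4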